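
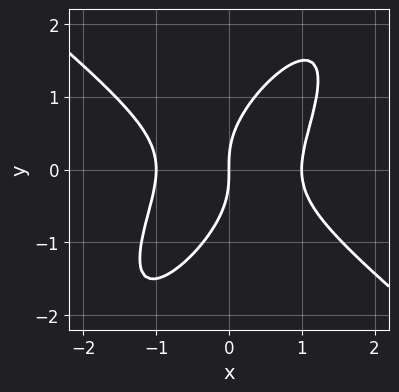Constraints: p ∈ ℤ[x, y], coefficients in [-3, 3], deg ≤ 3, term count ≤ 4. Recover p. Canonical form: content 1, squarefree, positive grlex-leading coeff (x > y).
3*x^3 - 3*x*y^2 + 2*y^3 - 3*x

1. Degree: a generic line meets the curve in up to 3 points, so deg p = 3.
2. Reading off the gridlines: the x-axis gridline crossings are at x ∈ {-1, 0, 1}; one y-axis crossing is at y = 0.
3. Assembling these constraints gives the stated polynomial.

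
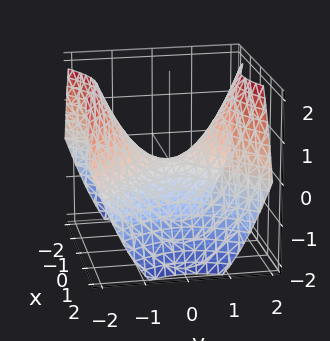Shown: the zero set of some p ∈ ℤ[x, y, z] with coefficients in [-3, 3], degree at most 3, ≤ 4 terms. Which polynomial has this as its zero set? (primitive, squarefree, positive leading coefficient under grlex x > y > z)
Degree: a saddle surface; a quadric, so deg p = 2.
Symmetries: it's symmetric under y → −y, forcing even powers of y; it's symmetric under x → −x, forcing even powers of x.
Observable constraints: one x-axis crossing is at x = 0; it crosses the y-axis at the gridline y = 0; it meets the z-axis at z = 0 (among the integer gridlines).
Solving for integer coefficients yields p as stated.

2*x^2 - 2*y^2 + 3*z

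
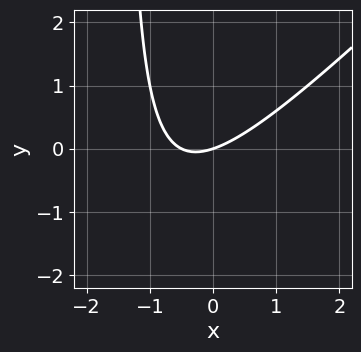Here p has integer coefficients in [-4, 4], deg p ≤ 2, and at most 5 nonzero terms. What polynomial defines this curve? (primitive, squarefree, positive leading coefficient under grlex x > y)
2*x^2 - 2*x*y + x - 3*y

Degree: the shape is more complex than any degree-1 curve, so deg p = 2.
Reading off the gridlines: one y-axis crossing is at y = 0; it meets the x-axis at x = 0 (among the integer gridlines).
Solving for integer coefficients yields p as stated.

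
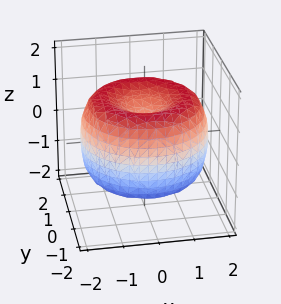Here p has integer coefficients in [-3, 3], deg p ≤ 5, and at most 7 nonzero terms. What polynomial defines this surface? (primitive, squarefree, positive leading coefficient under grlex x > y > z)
x^4 + 2*x^2*y^2 + y^4 - 3*x^2 - 3*y^2 + 2*z^2 - 1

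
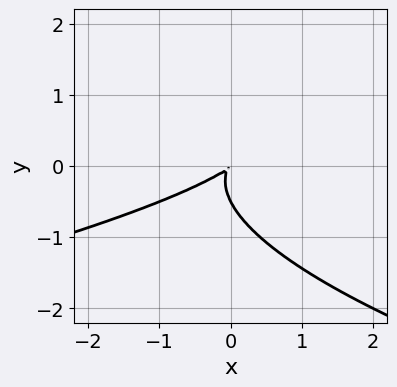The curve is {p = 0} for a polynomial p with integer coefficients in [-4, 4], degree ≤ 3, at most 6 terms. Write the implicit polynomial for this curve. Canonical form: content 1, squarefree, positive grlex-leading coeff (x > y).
First, deg p = 3. The shape is more complex than any degree-2 curve.
Finally, the integer polynomial consistent with all of this is the stated p.

2*y^3 + x^2 - 2*x*y + y^2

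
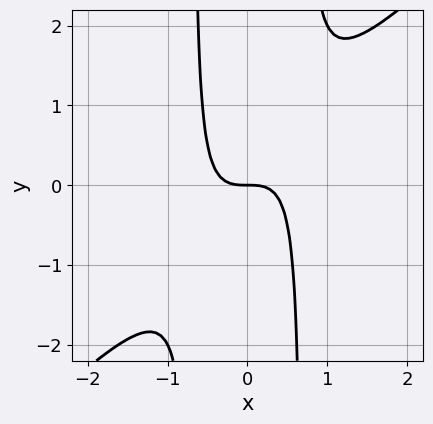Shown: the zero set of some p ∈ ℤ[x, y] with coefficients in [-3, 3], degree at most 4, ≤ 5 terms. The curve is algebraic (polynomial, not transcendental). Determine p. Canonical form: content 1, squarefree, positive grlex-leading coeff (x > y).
2*x^3 - 2*x^2*y + y

First, degree: a generic line meets the curve in up to 3 points, so deg p = 3.
Then, against the integer gridlines: it meets the x-axis at x = 0 (among the integer gridlines); it meets the y-axis at y = 0 (among the integer gridlines).
Finally, putting this together gives p.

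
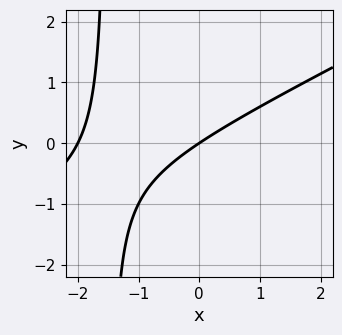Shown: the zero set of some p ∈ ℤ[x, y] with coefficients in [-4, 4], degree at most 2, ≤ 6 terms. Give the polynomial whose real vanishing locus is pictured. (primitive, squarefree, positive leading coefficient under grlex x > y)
x^2 - 2*x*y + 2*x - 3*y

The degree is 2 — a generic line meets the curve in up to 2 points.
Observable constraints: the x-axis gridline crossings are at x ∈ {-2, 0}; it crosses the y-axis at the gridline y = 0.
Putting this together gives p.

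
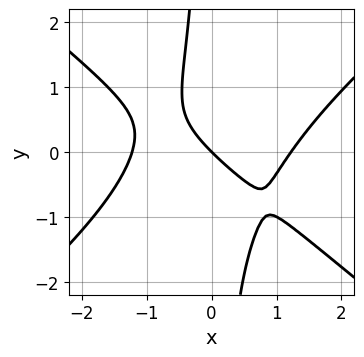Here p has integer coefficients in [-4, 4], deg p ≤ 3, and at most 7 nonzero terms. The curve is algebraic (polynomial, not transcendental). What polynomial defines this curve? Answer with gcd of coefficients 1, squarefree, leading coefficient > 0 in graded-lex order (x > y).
deg p = 3.
Reading off the gridlines: one x-axis crossing is at x = 0; one y-axis crossing is at y = 0.
Fitting integer coefficients to these (and the overall shape) gives p.

2*x^3 - 3*x*y^2 - x*y - 3*x - 3*y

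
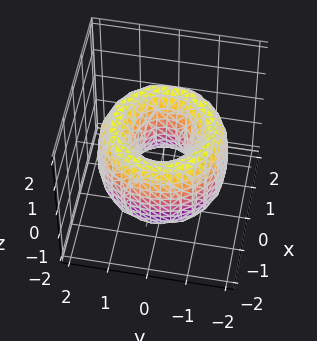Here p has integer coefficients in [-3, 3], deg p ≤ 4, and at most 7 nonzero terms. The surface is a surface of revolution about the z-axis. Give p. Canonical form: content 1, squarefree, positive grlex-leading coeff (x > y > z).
x^4 + 2*x^2*y^2 + y^4 - 3*x^2 - 3*y^2 + z^2 + 1

(a) deg p = 4.
(b) Symmetry: the z-axis is an axis of rotation, so x and y enter only as x² + y².
(c) Against the integer gridlines: a circular section at z = -1 has radius exactly 1; it misses every integer gridline on the z-axis.
(d) Putting this together gives p.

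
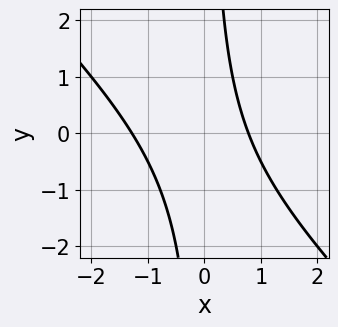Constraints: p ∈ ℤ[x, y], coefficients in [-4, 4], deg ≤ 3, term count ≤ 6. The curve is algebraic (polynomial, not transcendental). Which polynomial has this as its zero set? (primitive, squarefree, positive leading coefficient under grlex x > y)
1. Degree: the shape is more complex than any degree-1 curve, so deg p = 2.
2. Reading off the gridlines: no y-intercept at any integer in the box.
3. Putting this together gives p.

2*x^2 + 2*x*y + x - 2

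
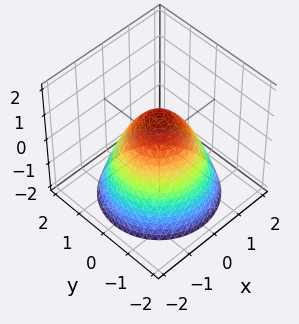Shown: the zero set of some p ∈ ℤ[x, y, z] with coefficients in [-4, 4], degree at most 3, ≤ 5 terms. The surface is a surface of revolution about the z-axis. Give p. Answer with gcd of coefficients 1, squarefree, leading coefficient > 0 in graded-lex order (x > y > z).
1. deg p = 2. The shape is more complex than any degree-1 surface.
2. Symmetries: the surface is invariant under rotation about z: p = q(x² + y², z).
3. Observable constraints: one z-axis crossing is at z = 1; the y-axis gridline crossings are at y ∈ {-1, 1}; among the integer gridlines, it crosses the x-axis at x ∈ {-1, 1}; a circular section at z = -2 has radius between 1 and 2.
4. Solving for integer coefficients yields p as stated.

x^2 + y^2 + z - 1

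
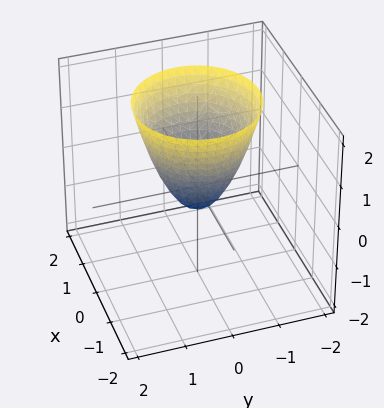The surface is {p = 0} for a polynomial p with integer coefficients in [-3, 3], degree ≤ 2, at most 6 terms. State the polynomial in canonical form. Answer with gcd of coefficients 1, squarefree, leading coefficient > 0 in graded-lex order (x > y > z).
3*x^2 + 3*y^2 - 2*z - 1

First, the degree is 2 — no degree-1 surface has this shape.
Next, symmetries: every cross-section ⟂ z is a circle, so x, y appear only via x² + y².
Then, from the visible intercepts: a circular section at z = 2 has radius between 1 and 2.
Finally, matching integer coefficients to the picture gives p.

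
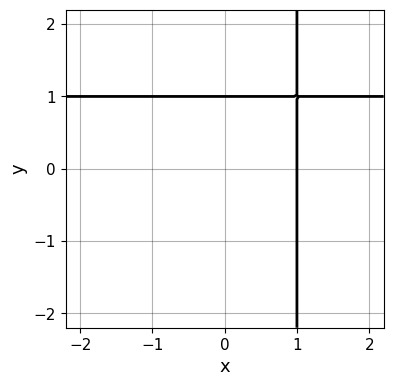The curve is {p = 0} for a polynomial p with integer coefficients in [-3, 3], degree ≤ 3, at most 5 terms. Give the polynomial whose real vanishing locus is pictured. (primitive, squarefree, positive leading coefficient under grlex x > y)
x*y - x - y + 1

(a) deg p = 2. No degree-1 curve has this shape.
(b) Against the integer gridlines: it crosses the y-axis at the gridline y = 1; it meets the x-axis at x = 1 (among the integer gridlines).
(c) Assembling these constraints gives the stated polynomial.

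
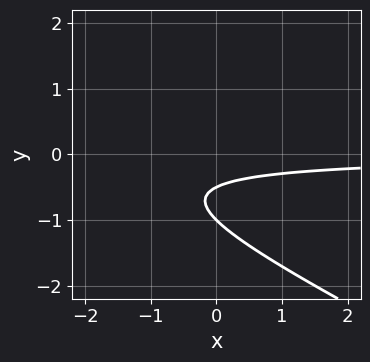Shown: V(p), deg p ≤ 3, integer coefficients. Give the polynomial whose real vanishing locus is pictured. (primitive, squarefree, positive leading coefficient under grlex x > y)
x*y + 2*y^2 + 3*y + 1

First, the degree is 2 — the shape is more complex than any degree-1 curve.
Then, from the axis intercepts and sections: it meets the y-axis at y = -1 (among the integer gridlines); it misses every integer gridline on the x-axis.
Finally, together with the visible shape, these determine p as stated.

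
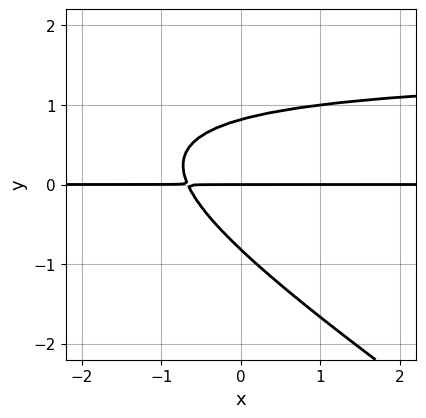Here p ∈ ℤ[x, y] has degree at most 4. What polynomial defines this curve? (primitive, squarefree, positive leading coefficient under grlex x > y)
2*x*y^2 + 3*y^3 - 3*x*y - 2*y

(a) deg p = 3.
(b) From the visible intercepts: one y-axis crossing is at y = 0; the visible x-axis segment lies entirely on the curve.
(c) The integer polynomial consistent with all of this is the stated p.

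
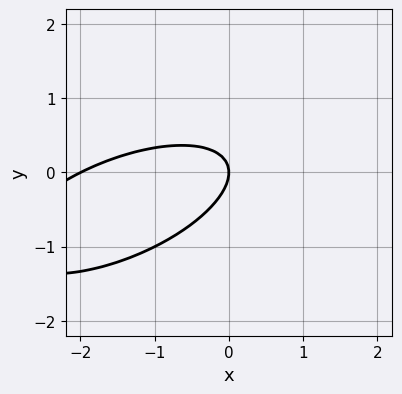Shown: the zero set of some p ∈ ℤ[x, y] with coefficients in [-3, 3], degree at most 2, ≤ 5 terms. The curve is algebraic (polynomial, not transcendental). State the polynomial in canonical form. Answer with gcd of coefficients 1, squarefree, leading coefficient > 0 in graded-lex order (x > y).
1. deg p = 2. The shape is more complex than any degree-1 curve.
2. Observable constraints: among the integer gridlines, it crosses the x-axis at x ∈ {-2, 0}; it crosses the y-axis at the gridline y = 0.
3. The integer polynomial consistent with all of this is the stated p.

x^2 - 2*x*y + 3*y^2 + 2*x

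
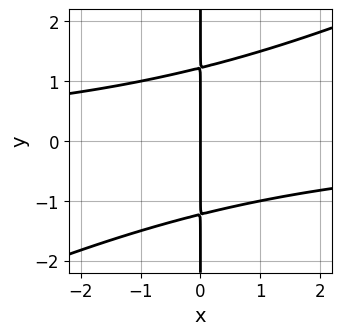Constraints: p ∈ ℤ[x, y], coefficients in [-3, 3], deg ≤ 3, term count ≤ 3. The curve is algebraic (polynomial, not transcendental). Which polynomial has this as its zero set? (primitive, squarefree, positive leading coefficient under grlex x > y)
Degree: the shape is more complex than any degree-2 curve, so deg p = 3.
Against the integer gridlines: every point of the y-axis in the box is on the curve; it meets the x-axis at x = 0 (among the integer gridlines).
These observations pin down the coefficients.

x^2*y - 2*x*y^2 + 3*x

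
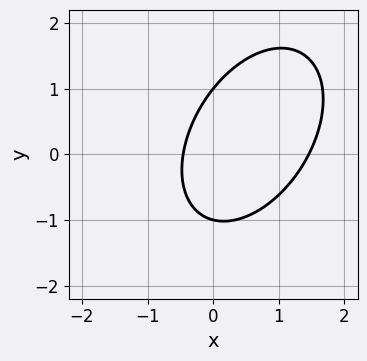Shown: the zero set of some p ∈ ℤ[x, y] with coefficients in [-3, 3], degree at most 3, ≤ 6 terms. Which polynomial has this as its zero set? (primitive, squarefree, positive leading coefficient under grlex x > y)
3*x^2 - 2*x*y + 2*y^2 - 3*x - 2

(a) The degree is 2 — a generic line meets the curve in up to 2 points.
(b) From the axis intercepts and sections: among the integer gridlines, it crosses the y-axis at y ∈ {-1, 1}.
(c) These observations pin down the coefficients.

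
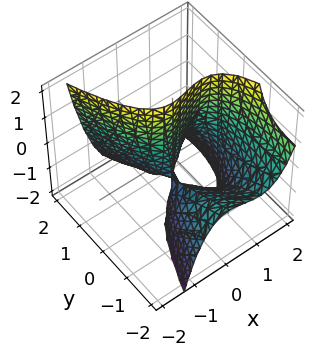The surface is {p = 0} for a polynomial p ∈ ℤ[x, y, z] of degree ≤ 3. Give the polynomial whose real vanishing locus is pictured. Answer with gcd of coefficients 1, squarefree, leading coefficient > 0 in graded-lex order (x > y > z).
2*x^3 - 3*x^2 + y^2 + 2*y*z + 2*y

First, deg p = 3. A generic line meets the surface in up to 3 points.
Then, against the integer gridlines: it crosses the x-axis at the gridline x = 0; every point of the z-axis in the box is on the surface.
Finally, solving for integer coefficients yields p as stated. Check: (0, -2, 0) on the y-axis lies on the surface, and p(0, -2, 0) = 0. ✓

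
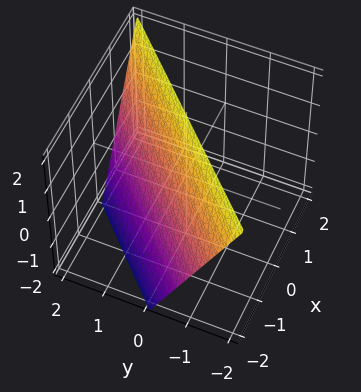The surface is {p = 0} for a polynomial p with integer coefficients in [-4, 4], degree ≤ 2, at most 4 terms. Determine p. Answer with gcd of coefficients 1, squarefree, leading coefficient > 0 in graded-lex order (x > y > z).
1. Degree: the surface is flat (a plane), so deg p = 1.
2. From the axis intercepts and sections: one x-axis crossing is at x = -1; it crosses the z-axis at the gridline z = 2; one y-axis crossing is at y = 1.
3. Fitting integer coefficients to these (and the overall shape) gives p.

2*x - 2*y - z + 2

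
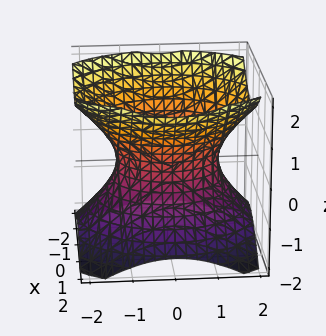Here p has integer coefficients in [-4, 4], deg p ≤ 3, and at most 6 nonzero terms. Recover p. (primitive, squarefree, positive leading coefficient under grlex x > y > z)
First, the degree is 2 — one connected sheet with a waist; a quadric.
Then, symmetries: it's symmetric under y → −y, forcing even powers of y; the x ↦ −x reflection is a symmetry, so x appears only in even powers; mirror symmetry z ↦ −z ⇒ only even powers of z.
Next, from the axis intercepts and sections: no z-intercept at any integer in the box; the x-axis gridline crossings are at x ∈ {-1, 1}.
Finally, the integer polynomial consistent with all of this is the stated p.

3*x^2 + 2*y^2 - 3*z^2 - 3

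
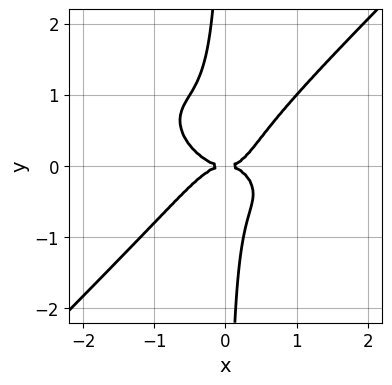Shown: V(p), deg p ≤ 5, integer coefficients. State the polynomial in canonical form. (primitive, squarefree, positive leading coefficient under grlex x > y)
1. deg p = 4. The shape is more complex than any degree-3 curve.
2. From the visible intercepts: one y-axis crossing is at y = 0; it crosses the x-axis at the gridline x = 0.
3. The integer polynomial consistent with all of this is the stated p.

2*x^4 + x^3*y - 3*x*y^3 + x*y^2 - y^2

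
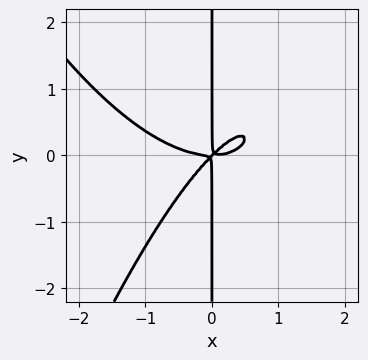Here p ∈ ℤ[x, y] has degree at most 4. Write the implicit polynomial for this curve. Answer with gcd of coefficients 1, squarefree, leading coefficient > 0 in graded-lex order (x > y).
x^4 - 2*x^2*y + 2*x*y^2

1. Degree: a generic line meets the curve in up to 4 points, so deg p = 4.
2. Observable constraints: the visible y-axis segment lies entirely on the curve.
3. These observations pin down the coefficients.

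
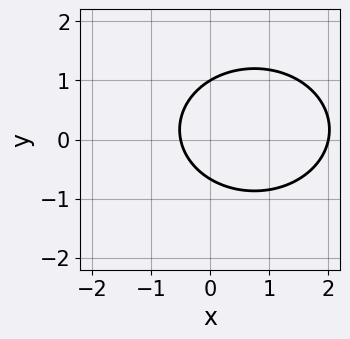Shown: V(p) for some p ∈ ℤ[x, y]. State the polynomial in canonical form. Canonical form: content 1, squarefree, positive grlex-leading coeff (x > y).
2*x^2 + 3*y^2 - 3*x - y - 2

First, deg p = 2.
Next, against the integer gridlines: one y-axis crossing is at y = 1; it meets the x-axis at x = 2 (among the integer gridlines).
Finally, fitting integer coefficients to these (and the overall shape) gives p.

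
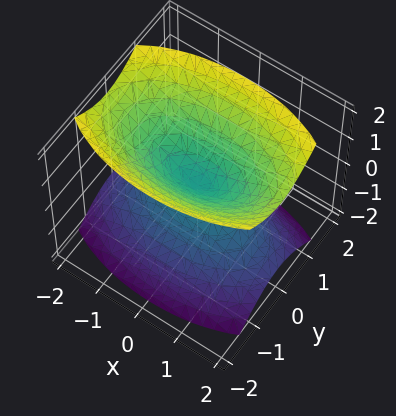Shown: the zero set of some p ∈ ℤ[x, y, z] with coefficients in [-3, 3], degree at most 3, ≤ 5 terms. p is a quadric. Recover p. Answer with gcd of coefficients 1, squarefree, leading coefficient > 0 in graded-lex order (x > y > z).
x^2 + 3*y^2 - 2*z^2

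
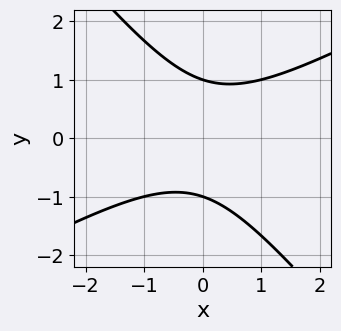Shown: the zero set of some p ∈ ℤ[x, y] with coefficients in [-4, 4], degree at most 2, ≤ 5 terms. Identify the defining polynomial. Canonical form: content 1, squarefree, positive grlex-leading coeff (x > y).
2*x^2 - 2*x*y - 3*y^2 + 3

Degree: no degree-1 curve has this shape, so deg p = 2.
From the axis intercepts and sections: no x-intercept at any integer in the box; among the integer gridlines, it crosses the y-axis at y ∈ {-1, 1}.
Putting this together gives p.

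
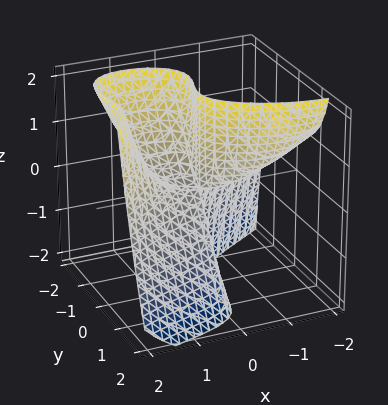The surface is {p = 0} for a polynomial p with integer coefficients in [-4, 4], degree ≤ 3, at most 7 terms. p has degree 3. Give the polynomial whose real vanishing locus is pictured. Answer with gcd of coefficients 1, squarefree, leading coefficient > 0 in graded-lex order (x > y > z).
x^3 + x^2*z - 3*y^3 - 2*y^2*z - 3*x*z

1. deg p = 3. No degree-2 surface has this shape.
2. Reading off the gridlines: one x-axis crossing is at x = 0; every point of the z-axis in the box is on the surface.
3. These observations pin down the coefficients.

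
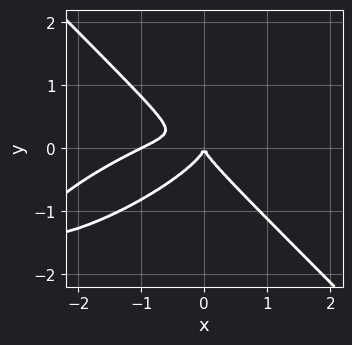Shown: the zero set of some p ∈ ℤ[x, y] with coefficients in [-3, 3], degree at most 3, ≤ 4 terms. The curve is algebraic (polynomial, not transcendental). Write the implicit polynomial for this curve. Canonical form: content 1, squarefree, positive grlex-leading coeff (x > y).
(a) Degree: no degree-2 curve has this shape, so deg p = 3.
(b) From the visible intercepts: the x-axis gridline crossings are at x ∈ {-1, 0}; it meets the y-axis at y = 0 (among the integer gridlines).
(c) Solving for integer coefficients yields p as stated.

x^3 - 2*x^2*y + 3*y^3 + x^2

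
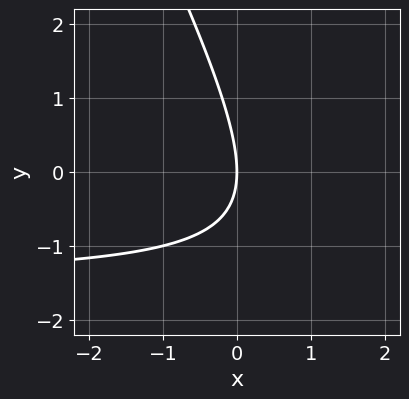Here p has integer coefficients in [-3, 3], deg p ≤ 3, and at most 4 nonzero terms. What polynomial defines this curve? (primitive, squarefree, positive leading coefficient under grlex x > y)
deg p = 2.
From the visible intercepts: it meets the y-axis at y = 0 (among the integer gridlines); it crosses the x-axis at the gridline x = 0.
Fitting integer coefficients to these (and the overall shape) gives p.

2*x*y + y^2 + 3*x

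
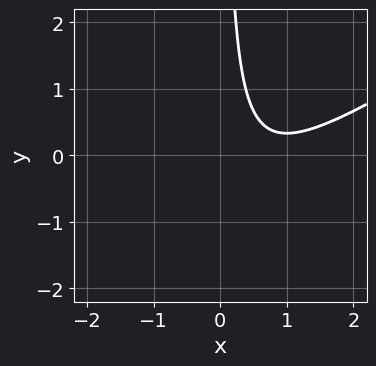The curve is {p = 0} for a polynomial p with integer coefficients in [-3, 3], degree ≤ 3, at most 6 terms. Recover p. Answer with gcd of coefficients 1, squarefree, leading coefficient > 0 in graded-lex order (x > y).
(a) deg p = 2. No degree-1 curve has this shape.
(b) Checking where it meets the axes: the curve avoids every integer y-axis point in the box; no x-intercept at any integer in the box.
(c) Assembling these constraints gives the stated polynomial.

2*x^2 - 3*x*y - 3*x + 2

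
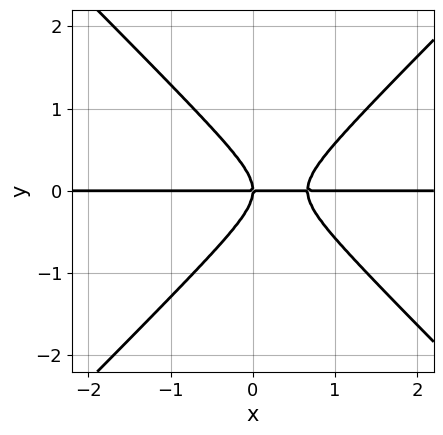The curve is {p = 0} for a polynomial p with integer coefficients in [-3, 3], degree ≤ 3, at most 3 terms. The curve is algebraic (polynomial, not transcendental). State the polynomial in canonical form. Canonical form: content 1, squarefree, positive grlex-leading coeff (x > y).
3*x^2*y - 3*y^3 - 2*x*y

1. deg p = 3. A generic line meets the curve in up to 3 points.
2. Reading off the gridlines: one y-axis crossing is at y = 0; every point of the x-axis in the box is on the curve.
3. Assembling these constraints gives the stated polynomial.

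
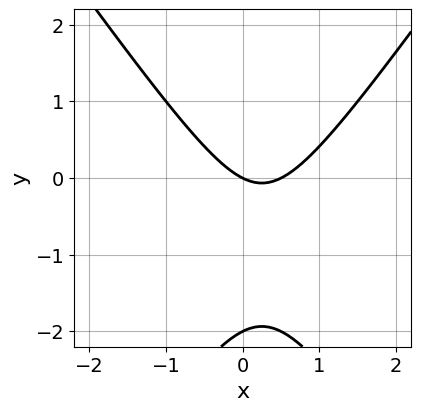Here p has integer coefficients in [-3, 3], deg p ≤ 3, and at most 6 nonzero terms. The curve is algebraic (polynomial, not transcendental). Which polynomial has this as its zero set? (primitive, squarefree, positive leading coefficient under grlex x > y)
2*x^2 - y^2 - x - 2*y

deg p = 2.
From the axis intercepts and sections: one x-axis crossing is at x = 0; among the integer gridlines, it crosses the y-axis at y ∈ {-2, 0}.
Matching integer coefficients to the picture gives p.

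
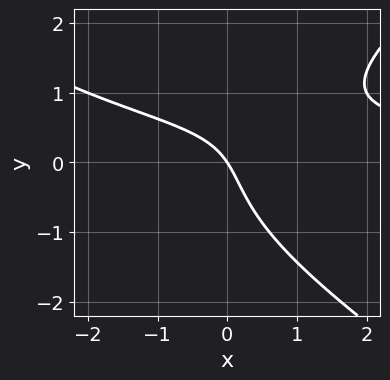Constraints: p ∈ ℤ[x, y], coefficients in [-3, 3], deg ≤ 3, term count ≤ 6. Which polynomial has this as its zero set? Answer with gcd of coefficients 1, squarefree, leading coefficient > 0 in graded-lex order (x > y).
x^2*y - 2*y^3 + 3*x*y - 3*x - 2*y

(a) The degree is 3 — a generic line meets the curve in up to 3 points.
(b) From the axis intercepts and sections: it crosses the y-axis at the gridline y = 0; it crosses the x-axis at the gridline x = 0.
(c) Putting this together gives p.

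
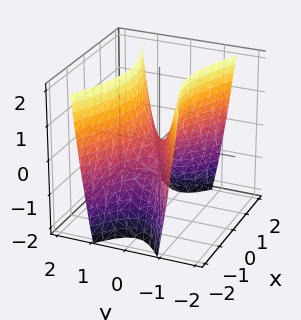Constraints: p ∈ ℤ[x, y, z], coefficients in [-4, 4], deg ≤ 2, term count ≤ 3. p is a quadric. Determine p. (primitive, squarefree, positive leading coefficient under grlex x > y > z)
deg p = 2. A saddle surface; a quadric.
Symmetries: it's symmetric under x → −x, forcing even powers of x; it's symmetric under y → −y, forcing even powers of y.
From the axis intercepts and sections: it meets the x-axis at x = 0 (among the integer gridlines); it crosses the y-axis at the gridline y = 0; one z-axis crossing is at z = 0.
Together with the visible shape, these determine p as stated.

x^2 - 3*y^2 + z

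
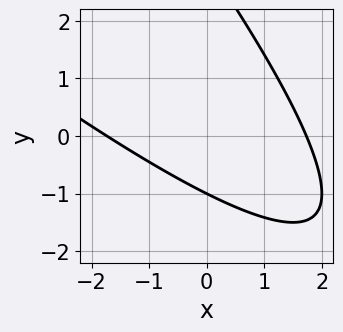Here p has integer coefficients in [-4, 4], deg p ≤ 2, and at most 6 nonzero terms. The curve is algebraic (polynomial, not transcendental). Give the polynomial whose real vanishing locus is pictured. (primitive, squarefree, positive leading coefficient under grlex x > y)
x^2 + 2*x*y + y^2 - 2*y - 3

The degree is 2 — a generic line meets the curve in up to 2 points.
From the axis intercepts and sections: it crosses the y-axis at the gridline y = -1.
Solving for integer coefficients yields p as stated.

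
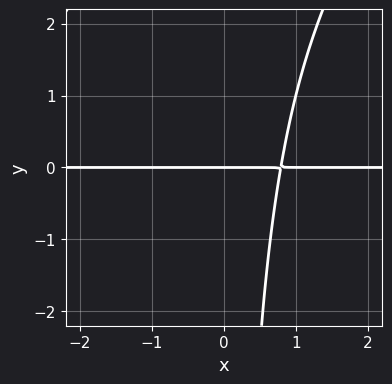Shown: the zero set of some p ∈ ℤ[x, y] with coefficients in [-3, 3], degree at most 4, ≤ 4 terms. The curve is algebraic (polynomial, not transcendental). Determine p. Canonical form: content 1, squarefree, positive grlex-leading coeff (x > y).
x^2*y - x*y^2 + 3*x*y - 3*y

Degree: no degree-2 curve has this shape, so deg p = 3.
Checking where it meets the axes: it meets the y-axis at y = 0 (among the integer gridlines); every point of the x-axis in the box is on the curve.
These observations pin down the coefficients.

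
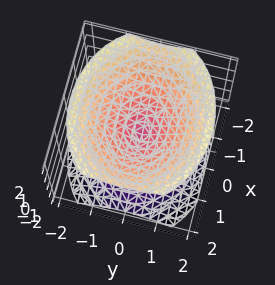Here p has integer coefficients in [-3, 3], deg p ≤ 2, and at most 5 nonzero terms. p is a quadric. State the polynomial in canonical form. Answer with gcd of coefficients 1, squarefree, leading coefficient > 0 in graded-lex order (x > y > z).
First, I count 2 distinct pieces. They look like related sheets of one shape, so recover p as a whole.
Next, the degree is 2 — two nappes meeting at a single point; a quadric.
Then, symmetries: it's symmetric under y → −y, forcing even powers of y; it's symmetric under x → −x, forcing even powers of x; mirror symmetry z ↦ −z ⇒ only even powers of z.
Then, against the integer gridlines: one x-axis crossing is at x = 0; it meets the z-axis at z = 0 (among the integer gridlines); it crosses the y-axis at the gridline y = 0.
Finally, fitting integer coefficients to these (and the overall shape) gives p.

2*x^2 + 3*y^2 - 3*z^2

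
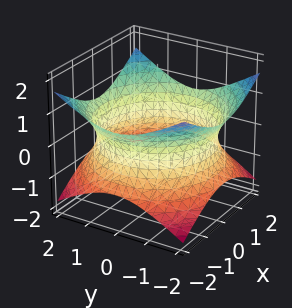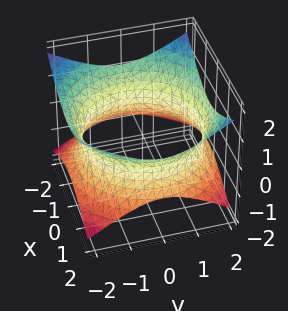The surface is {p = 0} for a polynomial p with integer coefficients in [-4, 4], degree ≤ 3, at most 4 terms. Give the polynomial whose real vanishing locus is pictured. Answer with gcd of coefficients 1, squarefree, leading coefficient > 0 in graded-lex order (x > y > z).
x^2 + y^2 - 2*z^2 - 3

First, degree: an hourglass — one-sheet hyperboloid; a quadric, so deg p = 2.
Next, symmetries: the surface is invariant under rotation about z: p = q(x² + y², z); mirror symmetry z ↦ −z ⇒ only even powers of z.
Then, against the integer gridlines: a circular section at z = 0 has radius between 1 and 2; the surface avoids every integer z-axis point in the box.
Finally, solving for integer coefficients yields p as stated.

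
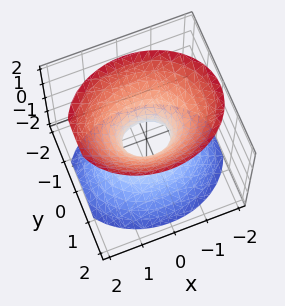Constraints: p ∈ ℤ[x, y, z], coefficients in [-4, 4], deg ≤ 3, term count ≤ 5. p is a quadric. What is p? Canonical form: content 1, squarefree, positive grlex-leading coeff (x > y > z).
2*x^2 + 3*y^2 - 2*z^2 - 1

1. deg p = 2.
2. Symmetries: it's symmetric under y → −y, forcing even powers of y; mirror symmetry x ↦ −x ⇒ only even powers of x; it's symmetric under z → −z, forcing even powers of z.
3. From the axis intercepts and sections: it misses every integer gridline on the z-axis.
4. Solving for integer coefficients yields p as stated.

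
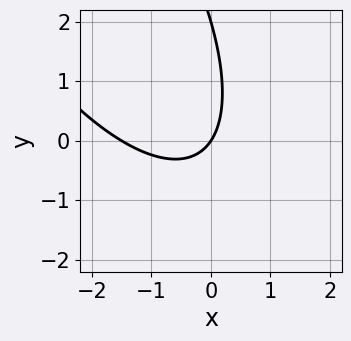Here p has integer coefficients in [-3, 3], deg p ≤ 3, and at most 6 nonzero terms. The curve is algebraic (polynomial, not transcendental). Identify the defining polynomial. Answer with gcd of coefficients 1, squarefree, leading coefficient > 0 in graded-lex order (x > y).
First, deg p = 2. No degree-1 curve has this shape.
Next, checking where it meets the axes: it crosses the x-axis at the gridline x = 0; the y-axis gridline crossings are at y ∈ {0, 2}.
Finally, fitting integer coefficients to these (and the overall shape) gives p.

2*x^2 + 2*x*y + y^2 + 3*x - 2*y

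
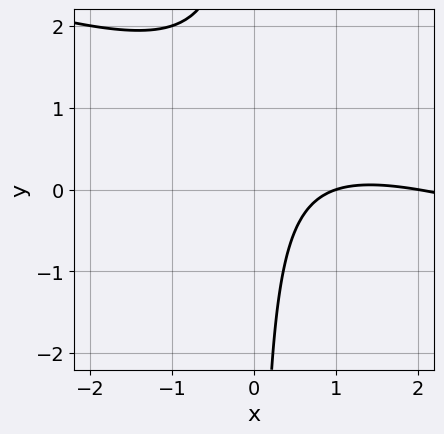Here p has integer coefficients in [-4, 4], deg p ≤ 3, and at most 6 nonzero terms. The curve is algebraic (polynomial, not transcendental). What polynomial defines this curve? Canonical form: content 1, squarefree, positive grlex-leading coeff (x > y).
(a) deg p = 2. The shape is more complex than any degree-1 curve.
(b) Reading off the gridlines: the x-axis gridline crossings are at x ∈ {1, 2}; no y-intercept at any integer in the box.
(c) The integer polynomial consistent with all of this is the stated p.

x^2 + 3*x*y - 3*x + 2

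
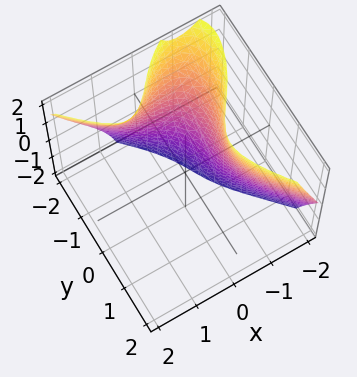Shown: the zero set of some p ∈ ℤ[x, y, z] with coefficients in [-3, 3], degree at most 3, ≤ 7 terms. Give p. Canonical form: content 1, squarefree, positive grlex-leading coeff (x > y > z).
1. The degree is 3 — no degree-2 surface has this shape.
2. Observable constraints: no z-intercept at any integer in the box; it meets the x-axis at x = -1 (among the integer gridlines).
3. These observations pin down the coefficients.

3*x^3 + 3*x*y*z + 2*y^3 + 2*y^2 + 3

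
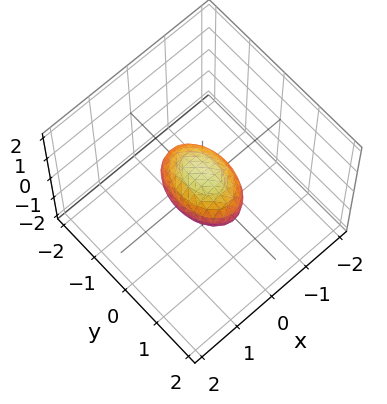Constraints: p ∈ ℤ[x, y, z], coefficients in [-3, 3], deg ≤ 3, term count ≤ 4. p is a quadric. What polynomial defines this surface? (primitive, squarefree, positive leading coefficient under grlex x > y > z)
2*x^2 + y^2 + 2*z^2 - 1

Degree: a closed, bounded, convex surface; a quadric, so deg p = 2.
Symmetries: the x ↦ −x reflection is a symmetry, so x appears only in even powers; the y ↦ −y reflection is a symmetry, so y appears only in even powers; the z ↦ −z reflection is a symmetry, so z appears only in even powers.
Against the integer gridlines: the y-axis gridline crossings are at y ∈ {-1, 1}.
Fitting integer coefficients to these (and the overall shape) gives p.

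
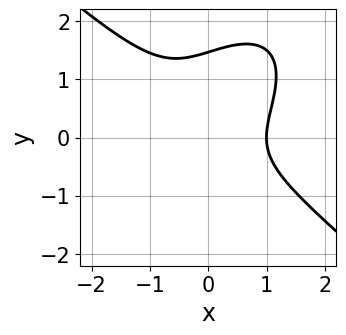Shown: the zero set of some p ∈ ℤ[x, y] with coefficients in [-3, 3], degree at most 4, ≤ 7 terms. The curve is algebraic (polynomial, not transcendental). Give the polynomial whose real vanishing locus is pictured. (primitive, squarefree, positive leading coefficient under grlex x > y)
First, deg p = 3.
Then, from the axis intercepts and sections: it meets the x-axis at x = 1 (among the integer gridlines).
Finally, together with the visible shape, these determine p as stated.

2*x^3 - x*y^2 + 2*y^3 - 2*y^2 - 2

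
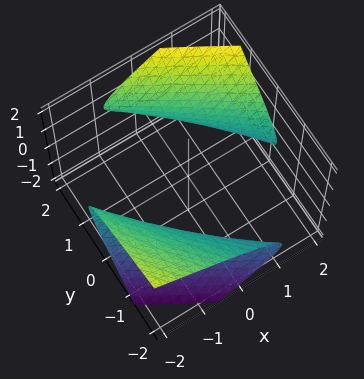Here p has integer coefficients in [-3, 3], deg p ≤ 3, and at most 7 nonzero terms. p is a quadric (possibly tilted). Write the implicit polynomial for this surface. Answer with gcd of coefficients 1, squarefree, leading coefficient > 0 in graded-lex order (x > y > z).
1. There are 2 components. Treating them together as one polynomial.
2. Degree: a generic line meets the surface in up to 2 points, so deg p = 2.
3. From the axis intercepts and sections: the surface avoids every integer z-axis point in the box.
4. Matching integer coefficients to the picture gives p.

x^2 + 2*x*y + y^2 + 2*y*z - 3*z^2 - 3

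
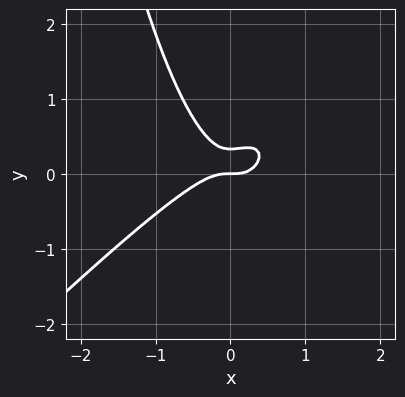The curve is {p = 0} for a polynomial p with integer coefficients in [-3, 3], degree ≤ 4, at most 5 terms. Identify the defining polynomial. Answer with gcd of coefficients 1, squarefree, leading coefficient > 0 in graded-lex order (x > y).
(a) Degree: no degree-2 curve has this shape, so deg p = 3.
(b) Reading off the gridlines: one x-axis crossing is at x = 0; one y-axis crossing is at y = 0.
(c) Together with the visible shape, these determine p as stated.

3*x^3 - 3*x^2*y + 3*y^2 - y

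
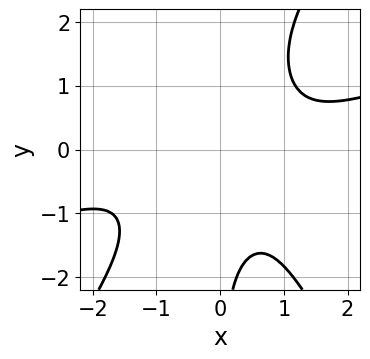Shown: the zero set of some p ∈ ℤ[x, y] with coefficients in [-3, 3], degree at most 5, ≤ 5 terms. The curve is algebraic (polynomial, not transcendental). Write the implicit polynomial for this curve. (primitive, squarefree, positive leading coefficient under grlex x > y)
x^4 - 3*x^3*y + x*y^3 - x*y^2 + 3

First, deg p = 4. The shape is more complex than any degree-3 curve.
Then, against the integer gridlines: it misses every integer gridline on the y-axis; it misses every integer gridline on the x-axis.
Finally, assembling these constraints gives the stated polynomial.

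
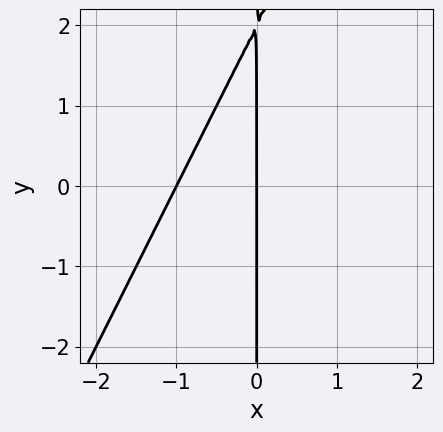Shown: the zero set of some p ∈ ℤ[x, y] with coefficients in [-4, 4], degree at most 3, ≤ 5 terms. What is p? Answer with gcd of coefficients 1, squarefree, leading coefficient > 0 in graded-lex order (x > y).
2*x^2 - x*y + 2*x

(a) Degree: a generic line meets the curve in up to 2 points, so deg p = 2.
(b) From the visible intercepts: the x-axis gridline crossings are at x ∈ {-1, 0}; the visible y-axis segment lies entirely on the curve.
(c) Assembling these constraints gives the stated polynomial.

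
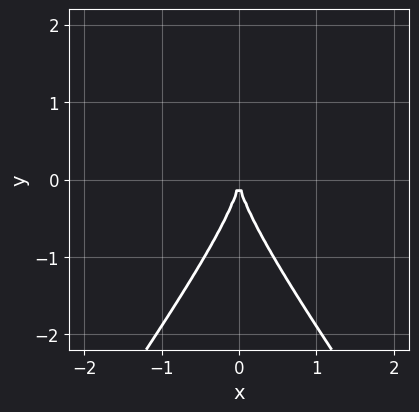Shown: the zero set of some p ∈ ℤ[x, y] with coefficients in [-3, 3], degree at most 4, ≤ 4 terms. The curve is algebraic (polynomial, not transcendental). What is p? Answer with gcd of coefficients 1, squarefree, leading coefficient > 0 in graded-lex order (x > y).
2*x^2*y - y^3 - 3*x^2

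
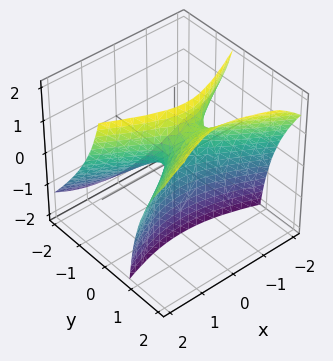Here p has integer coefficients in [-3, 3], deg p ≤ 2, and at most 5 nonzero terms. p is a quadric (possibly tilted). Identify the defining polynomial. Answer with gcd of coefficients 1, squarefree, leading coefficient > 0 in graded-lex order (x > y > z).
x^2 - 3*y^2 + 3*y*z - z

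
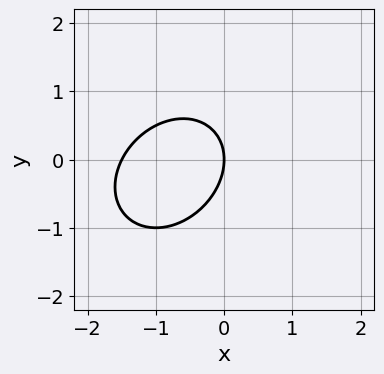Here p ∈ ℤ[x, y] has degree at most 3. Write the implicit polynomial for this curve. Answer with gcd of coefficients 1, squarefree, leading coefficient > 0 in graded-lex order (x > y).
(a) The degree is 2 — no degree-1 curve has this shape.
(b) Checking where it meets the axes: it crosses the y-axis at the gridline y = 0; it meets the x-axis at x = 0 (among the integer gridlines).
(c) Together with the visible shape, these determine p as stated.

2*x^2 - x*y + 2*y^2 + 3*x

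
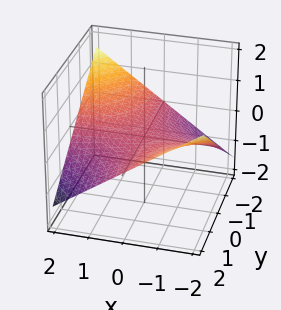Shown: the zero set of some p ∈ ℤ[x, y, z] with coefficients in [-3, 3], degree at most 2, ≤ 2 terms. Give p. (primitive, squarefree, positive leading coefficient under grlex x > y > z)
(a) Degree: a saddle surface; a quadric, so deg p = 2.
(b) Against the integer gridlines: it meets the z-axis at z = 0 (among the integer gridlines); the visible x-axis segment lies entirely on the surface; the visible y-axis segment lies entirely on the surface.
(c) Matching integer coefficients to the picture gives p.

x*y + 3*z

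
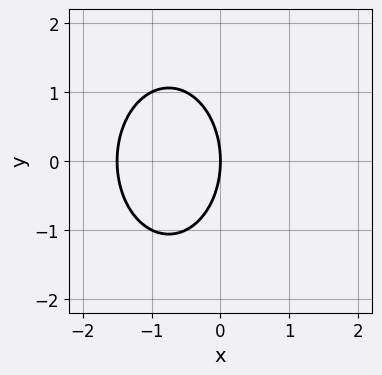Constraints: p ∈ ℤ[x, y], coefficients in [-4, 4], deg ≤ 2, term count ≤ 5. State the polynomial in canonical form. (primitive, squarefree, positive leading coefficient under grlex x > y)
2*x^2 + y^2 + 3*x

First, deg p = 2. No degree-1 curve has this shape.
Then, symmetries: the y ↦ −y reflection is a symmetry, so y appears only in even powers.
Then, observable constraints: it meets the y-axis at y = 0 (among the integer gridlines); it crosses the x-axis at the gridline x = 0.
Finally, solving for integer coefficients yields p as stated.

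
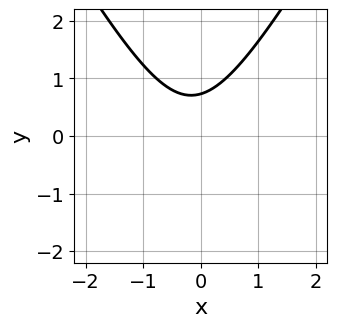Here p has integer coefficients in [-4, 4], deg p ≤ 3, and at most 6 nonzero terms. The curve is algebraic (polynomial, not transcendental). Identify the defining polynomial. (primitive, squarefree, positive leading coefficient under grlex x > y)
First, the degree is 2 — a generic line meets the curve in up to 2 points.
Next, from the visible intercepts: the curve avoids every integer x-axis point in the box.
Finally, putting this together gives p.

3*x^2 - y^2 + x - 2*y + 2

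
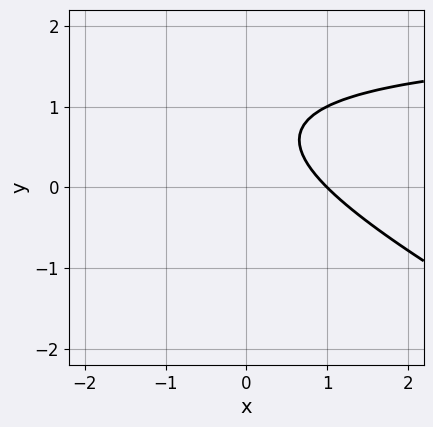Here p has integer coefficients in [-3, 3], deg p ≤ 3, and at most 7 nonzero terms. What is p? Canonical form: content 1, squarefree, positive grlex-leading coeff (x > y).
x*y + 2*y^2 - 2*x - 3*y + 2

deg p = 2. No degree-1 curve has this shape.
Against the integer gridlines: it meets the x-axis at x = 1 (among the integer gridlines); no y-intercept at any integer in the box.
Assembling these constraints gives the stated polynomial.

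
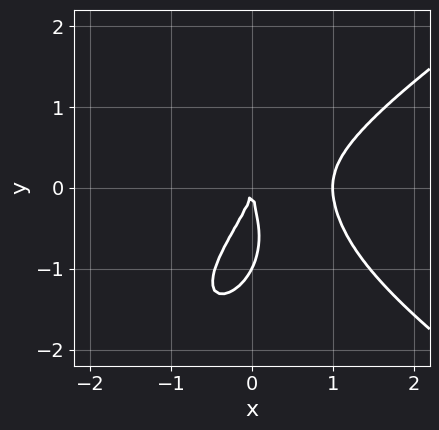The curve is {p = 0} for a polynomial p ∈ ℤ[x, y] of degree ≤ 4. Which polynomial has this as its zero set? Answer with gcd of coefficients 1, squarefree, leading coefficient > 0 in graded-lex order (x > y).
y^4 - 3*x^3 + 2*x*y^2 + y^3 + 3*x^2

First, degree: a generic line meets the curve in up to 4 points, so deg p = 4.
Then, from the visible intercepts: among the integer gridlines, it crosses the x-axis at x ∈ {0, 1}; among the integer gridlines, it crosses the y-axis at y ∈ {-1, 0}.
Finally, these observations pin down the coefficients.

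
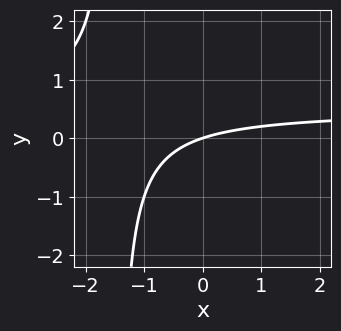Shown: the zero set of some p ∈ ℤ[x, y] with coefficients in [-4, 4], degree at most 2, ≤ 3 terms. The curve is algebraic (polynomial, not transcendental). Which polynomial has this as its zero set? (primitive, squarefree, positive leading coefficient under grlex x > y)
Degree: a generic line meets the curve in up to 2 points, so deg p = 2.
Reading off the gridlines: it meets the y-axis at y = 0 (among the integer gridlines); it crosses the x-axis at the gridline x = 0.
The integer polynomial consistent with all of this is the stated p.

2*x*y - x + 3*y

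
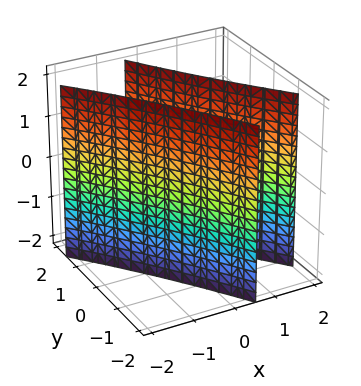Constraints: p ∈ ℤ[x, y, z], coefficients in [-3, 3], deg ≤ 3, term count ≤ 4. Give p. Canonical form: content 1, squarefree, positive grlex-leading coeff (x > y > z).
There are 2 components. Treating them together as one polynomial.
Degree: a generic line meets the surface in up to 2 points, so deg p = 2.
Checking where it meets the axes: no z-intercept at any integer in the box; among the integer gridlines, it crosses the x-axis at x ∈ {-1, 1}.
Fitting integer coefficients to these (and the overall shape) gives p.

2*x^2 + 3*x*y + y^2 - 2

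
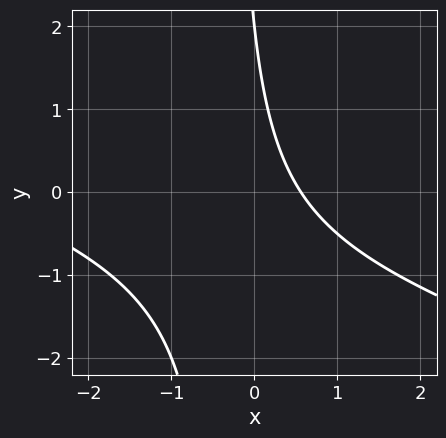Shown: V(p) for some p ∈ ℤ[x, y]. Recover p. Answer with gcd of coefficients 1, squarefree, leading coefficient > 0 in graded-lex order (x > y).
First, degree: the shape is more complex than any degree-1 curve, so deg p = 2.
Then, observable constraints: it crosses the y-axis at the gridline y = 2.
Finally, fitting integer coefficients to these (and the overall shape) gives p.

x^2 + 3*x*y + 3*x + y - 2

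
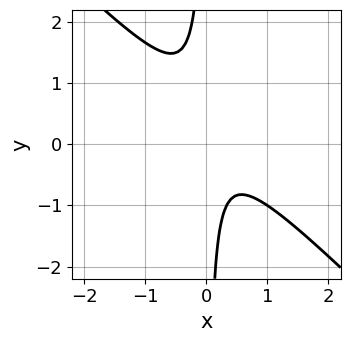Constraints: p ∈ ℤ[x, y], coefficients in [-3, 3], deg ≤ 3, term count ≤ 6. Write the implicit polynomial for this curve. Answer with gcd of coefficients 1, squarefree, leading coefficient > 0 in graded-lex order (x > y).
deg p = 2. The shape is more complex than any degree-1 curve.
From the axis intercepts and sections: no x-intercept at any integer in the box; it misses every integer gridline on the y-axis.
These observations pin down the coefficients.

3*x^2 + 3*x*y - x + 1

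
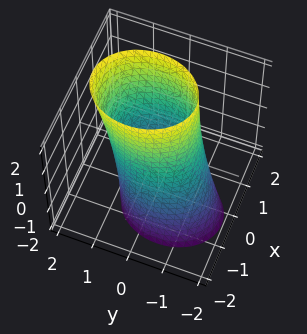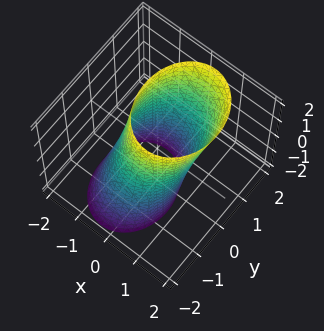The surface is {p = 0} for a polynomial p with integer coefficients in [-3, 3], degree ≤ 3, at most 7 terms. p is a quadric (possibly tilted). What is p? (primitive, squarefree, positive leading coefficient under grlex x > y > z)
3*x^2 - x*z + 2*y^2 - y*z - 3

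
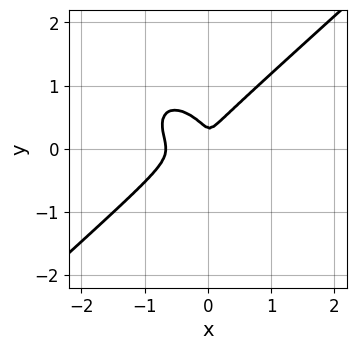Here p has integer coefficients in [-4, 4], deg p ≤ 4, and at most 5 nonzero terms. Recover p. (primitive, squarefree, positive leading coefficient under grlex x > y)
1. deg p = 3. A generic line meets the curve in up to 3 points.
2. Solving for integer coefficients yields p as stated.

3*x^3 - x*y^2 - 3*y^3 + 2*x^2 + y^2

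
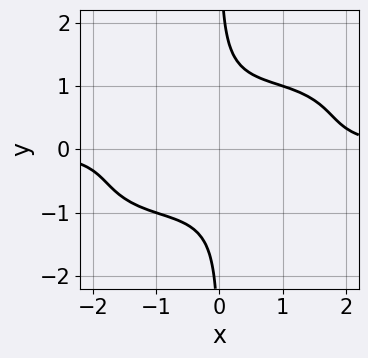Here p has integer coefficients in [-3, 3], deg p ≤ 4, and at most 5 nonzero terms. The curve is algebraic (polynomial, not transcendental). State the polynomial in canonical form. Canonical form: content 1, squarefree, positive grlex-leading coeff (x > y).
First, deg p = 4. No degree-3 curve has this shape.
Then, observable constraints: no x-intercept at any integer in the box; no y-intercept at any integer in the box.
Finally, these observations pin down the coefficients.

x^3*y - 2*x^2*y^2 + 3*x*y^3 - 2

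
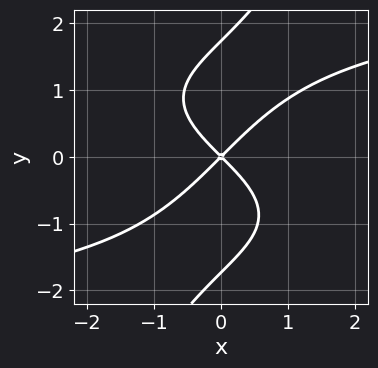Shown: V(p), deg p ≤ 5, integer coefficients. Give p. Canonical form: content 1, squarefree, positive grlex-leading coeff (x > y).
2*x*y^3 - y^4 - 3*x^2 + 3*y^2

1. Degree: no degree-3 curve has this shape, so deg p = 4.
2. Against the integer gridlines: it crosses the y-axis at the gridline y = 0; one x-axis crossing is at x = 0.
3. Fitting integer coefficients to these (and the overall shape) gives p.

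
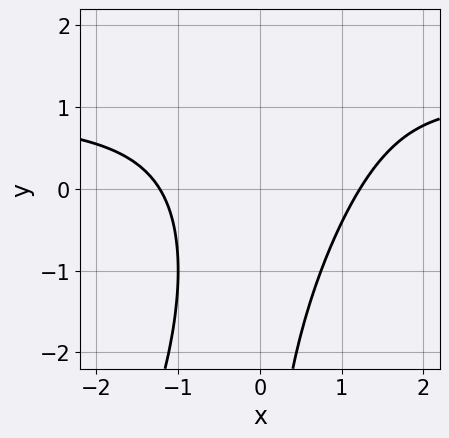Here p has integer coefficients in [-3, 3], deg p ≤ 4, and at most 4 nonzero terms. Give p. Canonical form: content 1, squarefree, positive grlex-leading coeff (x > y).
2*x^2*y - x*y^2 - 2*x^2 + 3

Degree: the shape is more complex than any degree-2 curve, so deg p = 3.
Observable constraints: the curve avoids every integer y-axis point in the box.
Solving for integer coefficients yields p as stated.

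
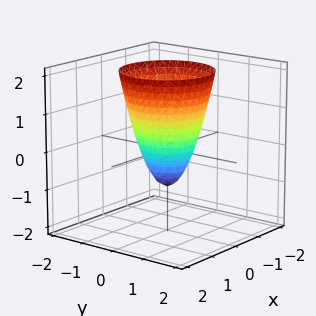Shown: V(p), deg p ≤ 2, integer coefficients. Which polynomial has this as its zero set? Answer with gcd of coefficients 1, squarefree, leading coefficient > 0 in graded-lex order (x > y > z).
1. Degree: the shape is more complex than any degree-1 surface, so deg p = 2.
2. Symmetry: the surface is invariant under rotation about z: p = q(x² + y², z).
3. From the visible intercepts: a circular section at z = 1 has radius exactly 1; it crosses the z-axis at the gridline z = -1.
4. Matching integer coefficients to the picture gives p.

2*x^2 + 2*y^2 - z - 1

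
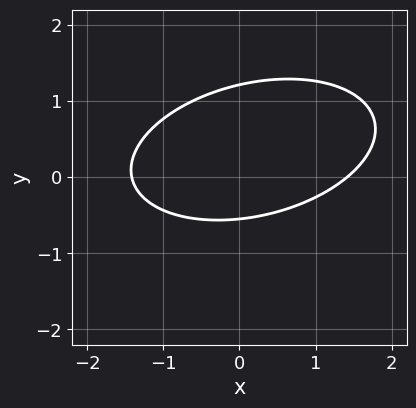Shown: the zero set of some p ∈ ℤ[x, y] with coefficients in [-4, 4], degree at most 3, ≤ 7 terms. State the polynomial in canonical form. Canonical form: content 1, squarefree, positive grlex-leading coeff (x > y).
Degree: a generic line meets the curve in up to 2 points, so deg p = 2.
Matching integer coefficients to the picture gives p.

x^2 - x*y + 3*y^2 - 2*y - 2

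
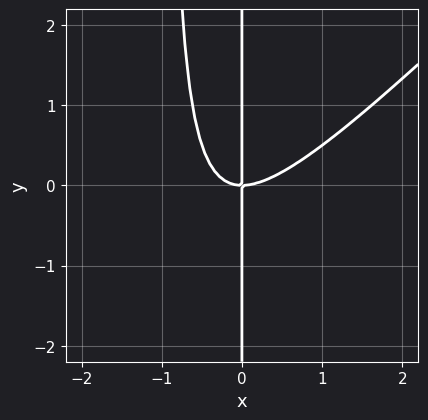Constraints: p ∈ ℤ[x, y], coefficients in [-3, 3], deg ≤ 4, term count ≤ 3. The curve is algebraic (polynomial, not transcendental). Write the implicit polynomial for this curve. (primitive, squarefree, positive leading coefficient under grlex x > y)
1. deg p = 3. No degree-2 curve has this shape.
2. From the axis intercepts and sections: the visible y-axis segment lies entirely on the curve; it meets the x-axis at x = 0 (among the integer gridlines).
3. Matching integer coefficients to the picture gives p.

x^3 - x^2*y - x*y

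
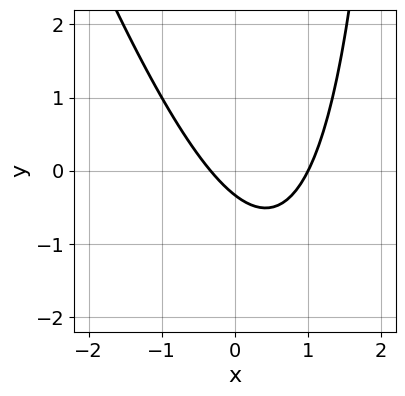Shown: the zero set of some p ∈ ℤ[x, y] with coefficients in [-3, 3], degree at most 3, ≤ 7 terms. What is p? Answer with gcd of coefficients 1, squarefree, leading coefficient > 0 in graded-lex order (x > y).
3*x^2 + x*y - 2*x - 3*y - 1

Degree: no degree-1 curve has this shape, so deg p = 2.
From the visible intercepts: it crosses the x-axis at the gridline x = 1.
Matching integer coefficients to the picture gives p.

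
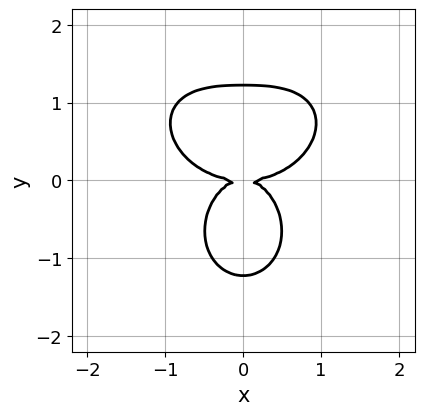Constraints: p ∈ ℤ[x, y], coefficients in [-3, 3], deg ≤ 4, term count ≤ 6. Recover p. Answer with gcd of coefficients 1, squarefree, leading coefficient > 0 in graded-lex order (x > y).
2*x^4 + 3*x^2*y^2 + 2*y^4 - 3*x^2*y - 3*y^2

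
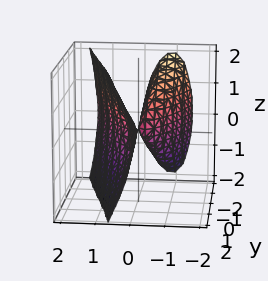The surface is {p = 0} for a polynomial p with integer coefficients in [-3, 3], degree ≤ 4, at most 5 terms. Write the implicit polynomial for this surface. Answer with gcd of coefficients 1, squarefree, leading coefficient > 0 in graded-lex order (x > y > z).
3*x^3 + 3*x*y - z^2

First, there are 2 components. Treating them together as one polynomial.
Then, the degree is 3 — the shape is more complex than any degree-2 surface.
Then, observable constraints: it crosses the z-axis at the gridline z = 0; every point of the y-axis in the box is on the surface.
Finally, these observations pin down the coefficients.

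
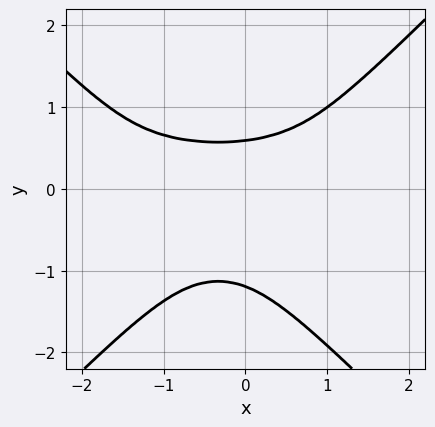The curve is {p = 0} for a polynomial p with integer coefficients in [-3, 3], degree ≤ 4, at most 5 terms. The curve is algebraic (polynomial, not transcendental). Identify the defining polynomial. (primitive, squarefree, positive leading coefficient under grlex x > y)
3*x^2*y^2 - 3*y^4 + 2*x*y^2 - 3*y^3 + 1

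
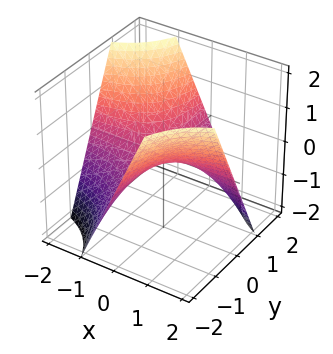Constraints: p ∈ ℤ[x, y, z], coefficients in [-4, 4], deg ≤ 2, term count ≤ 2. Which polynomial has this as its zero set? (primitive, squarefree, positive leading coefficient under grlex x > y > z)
x*y + z

The degree is 2 — a saddle surface; a quadric.
Observable constraints: the visible y-axis segment lies entirely on the surface; every point of the x-axis in the box is on the surface; it crosses the z-axis at the gridline z = 0.
Assembling these constraints gives the stated polynomial.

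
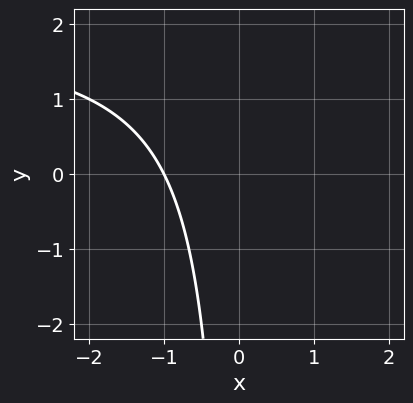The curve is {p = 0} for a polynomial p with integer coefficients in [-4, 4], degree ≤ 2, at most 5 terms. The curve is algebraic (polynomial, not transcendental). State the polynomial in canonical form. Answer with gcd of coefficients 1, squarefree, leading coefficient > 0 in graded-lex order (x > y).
x*y - 2*x - 2

(a) Degree: no degree-1 curve has this shape, so deg p = 2.
(b) Checking where it meets the axes: it meets the x-axis at x = -1 (among the integer gridlines); no y-intercept at any integer in the box.
(c) Putting this together gives p.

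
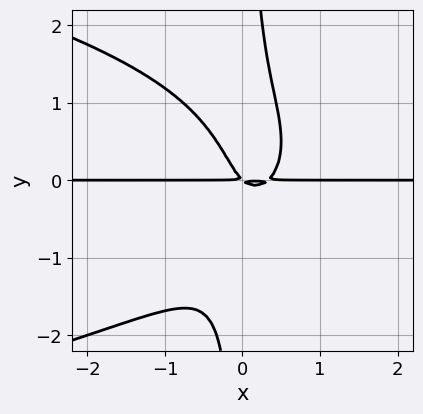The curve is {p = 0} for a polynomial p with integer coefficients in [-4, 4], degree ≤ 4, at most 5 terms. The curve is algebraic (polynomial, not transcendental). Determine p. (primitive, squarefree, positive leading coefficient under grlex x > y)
1. deg p = 4.
2. Observable constraints: every point of the x-axis in the box is on the curve.
3. Together with the visible shape, these determine p as stated.

2*x*y^3 + 3*x^2*y - x*y - y^2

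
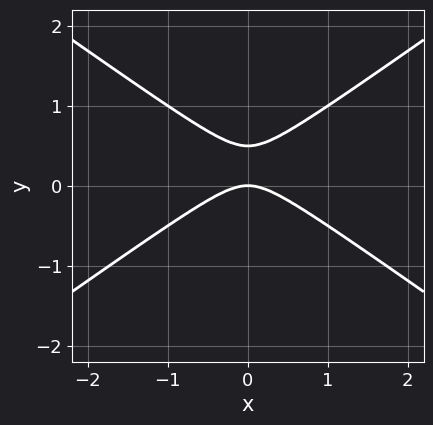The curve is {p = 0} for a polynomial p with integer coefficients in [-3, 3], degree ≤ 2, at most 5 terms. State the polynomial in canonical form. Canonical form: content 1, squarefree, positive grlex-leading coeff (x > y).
1. Degree: the shape is more complex than any degree-1 curve, so deg p = 2.
2. Symmetries: the x ↦ −x reflection is a symmetry, so x appears only in even powers.
3. Reading off the gridlines: it crosses the x-axis at the gridline x = 0; it meets the y-axis at y = 0 (among the integer gridlines).
4. Solving for integer coefficients yields p as stated.

x^2 - 2*y^2 + y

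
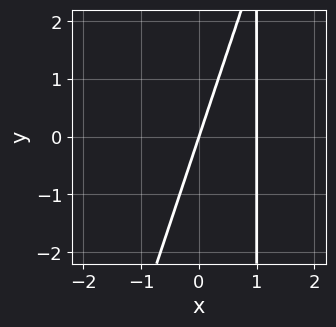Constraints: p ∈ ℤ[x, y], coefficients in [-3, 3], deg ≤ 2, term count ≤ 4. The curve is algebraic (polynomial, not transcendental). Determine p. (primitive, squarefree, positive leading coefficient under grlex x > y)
(a) Degree: no degree-1 curve has this shape, so deg p = 2.
(b) Reading off the gridlines: it meets the y-axis at y = 0 (among the integer gridlines); the x-axis gridline crossings are at x ∈ {0, 1}.
(c) These observations pin down the coefficients.

3*x^2 - x*y - 3*x + y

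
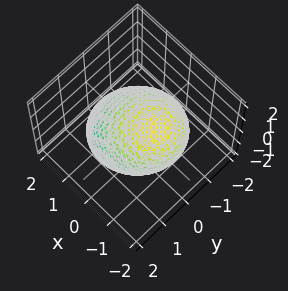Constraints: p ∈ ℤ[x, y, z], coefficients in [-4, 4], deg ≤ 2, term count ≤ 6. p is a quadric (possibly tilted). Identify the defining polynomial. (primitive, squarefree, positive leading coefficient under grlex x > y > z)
x^2 + x*z + y^2 + z^2 - 2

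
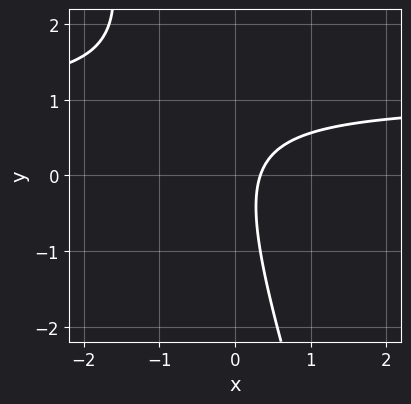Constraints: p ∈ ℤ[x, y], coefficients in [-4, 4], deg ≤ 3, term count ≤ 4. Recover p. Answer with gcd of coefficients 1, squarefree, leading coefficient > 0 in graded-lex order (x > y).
1. deg p = 2. A generic line meets the curve in up to 2 points.
2. From the axis intercepts and sections: the curve avoids every integer y-axis point in the box.
3. Together with the visible shape, these determine p as stated.

3*x*y + y^2 - 3*x + 1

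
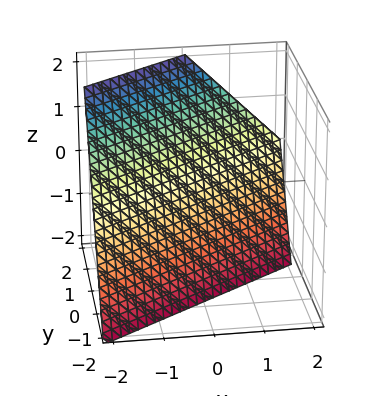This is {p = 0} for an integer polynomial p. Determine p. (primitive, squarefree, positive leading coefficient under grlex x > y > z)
2*x - 3*y + 2*z + 2

First, degree: the surface is flat (a plane), so deg p = 1.
Then, reading off the gridlines: it crosses the z-axis at the gridline z = -1; it meets the x-axis at x = -1 (among the integer gridlines).
Finally, putting this together gives p.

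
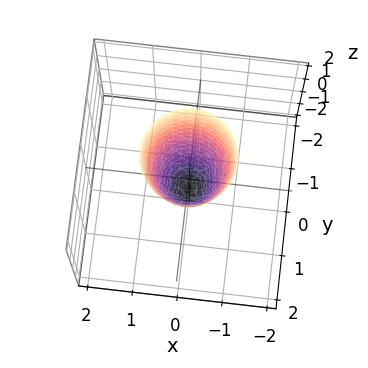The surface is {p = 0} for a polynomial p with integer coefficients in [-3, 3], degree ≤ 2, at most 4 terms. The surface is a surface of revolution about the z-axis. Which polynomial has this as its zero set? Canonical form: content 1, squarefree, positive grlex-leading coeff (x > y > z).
1. The degree is 2 — no degree-1 surface has this shape.
2. Symmetry: the z-axis is an axis of rotation, so x and y enter only as x² + y².
3. From the axis intercepts and sections: it meets the z-axis at z = -1 (among the integer gridlines); a circular section at z = 0 has radius between 0 and 1.
4. Fitting integer coefficients to these (and the overall shape) gives p.

3*x^2 + 3*y^2 - z - 1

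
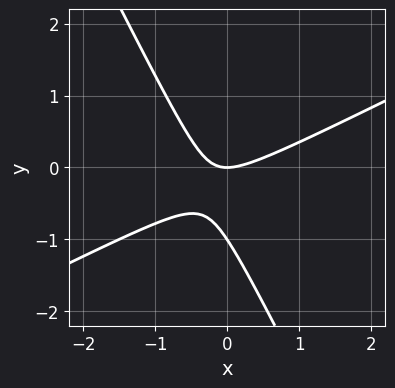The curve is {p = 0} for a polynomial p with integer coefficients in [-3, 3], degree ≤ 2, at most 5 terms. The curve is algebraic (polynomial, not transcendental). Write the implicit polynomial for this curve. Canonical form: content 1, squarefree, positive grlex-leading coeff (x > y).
Degree: the shape is more complex than any degree-1 curve, so deg p = 2.
Reading off the gridlines: it meets the x-axis at x = 0 (among the integer gridlines); among the integer gridlines, it crosses the y-axis at y ∈ {-1, 0}.
These observations pin down the coefficients.

2*x^2 - 3*x*y - 2*y^2 - 2*y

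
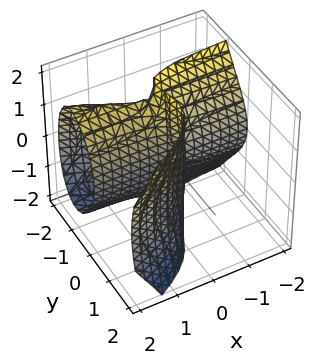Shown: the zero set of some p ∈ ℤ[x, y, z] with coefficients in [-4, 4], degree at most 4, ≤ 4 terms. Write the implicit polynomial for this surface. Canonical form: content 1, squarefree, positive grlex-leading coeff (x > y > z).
1. deg p = 3. A generic line meets the surface in up to 3 points.
2. Observable constraints: every point of the z-axis in the box is on the surface; one y-axis crossing is at y = 0.
3. The integer polynomial consistent with all of this is the stated p. Check: (-1, 0, 0) on the x-axis lies on the surface, and p(-1, 0, 0) = 0. ✓

x*z^2 - 2*y^3 + 3*x*y + y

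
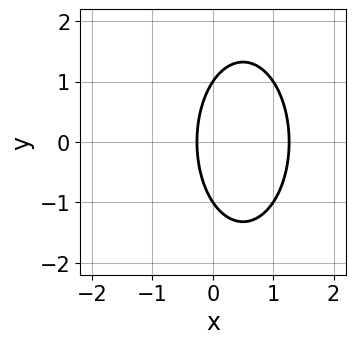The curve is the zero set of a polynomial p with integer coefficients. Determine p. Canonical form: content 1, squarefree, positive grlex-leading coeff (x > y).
The degree is 2 — a generic line meets the curve in up to 2 points.
Symmetries: mirror symmetry y ↦ −y ⇒ only even powers of y.
From the visible intercepts: among the integer gridlines, it crosses the y-axis at y ∈ {-1, 1}.
The integer polynomial consistent with all of this is the stated p.

3*x^2 + y^2 - 3*x - 1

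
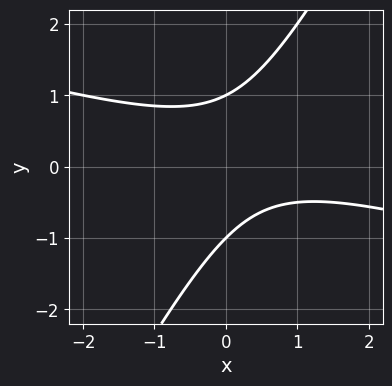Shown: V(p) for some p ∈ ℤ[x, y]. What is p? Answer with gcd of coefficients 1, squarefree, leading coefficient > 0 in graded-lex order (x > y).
x^2 + 3*x*y - 2*y^2 - x + 2

First, the degree is 2 — the shape is more complex than any degree-1 curve.
Then, reading off the gridlines: no x-intercept at any integer in the box; the y-axis gridline crossings are at y ∈ {-1, 1}.
Finally, the integer polynomial consistent with all of this is the stated p.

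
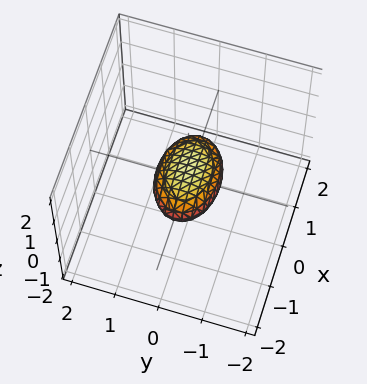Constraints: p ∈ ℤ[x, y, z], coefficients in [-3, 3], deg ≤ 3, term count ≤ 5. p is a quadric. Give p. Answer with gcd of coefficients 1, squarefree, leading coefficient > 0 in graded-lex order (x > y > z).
(a) Degree: a closed, bounded, convex surface; a quadric, so deg p = 2.
(b) Symmetries: the x ↦ −x reflection is a symmetry, so x appears only in even powers; it's symmetric under y → −y, forcing even powers of y; the z ↦ −z reflection is a symmetry, so z appears only in even powers.
(c) Observable constraints: the x-axis gridline crossings are at x ∈ {-1, 1}.
(d) These observations pin down the coefficients.

x^2 + 2*y^2 + 3*z^2 - 1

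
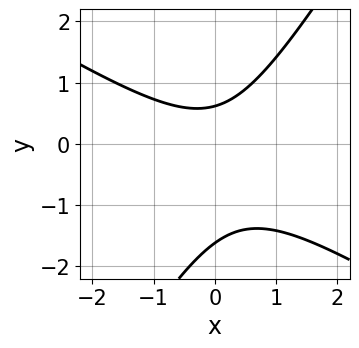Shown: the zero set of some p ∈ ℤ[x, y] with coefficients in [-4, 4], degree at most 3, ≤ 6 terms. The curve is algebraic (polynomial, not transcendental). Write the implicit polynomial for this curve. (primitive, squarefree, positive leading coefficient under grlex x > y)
x^2 + x*y - y^2 - y + 1

(a) The degree is 2 — the shape is more complex than any degree-1 curve.
(b) Checking where it meets the axes: no x-intercept at any integer in the box.
(c) Together with the visible shape, these determine p as stated.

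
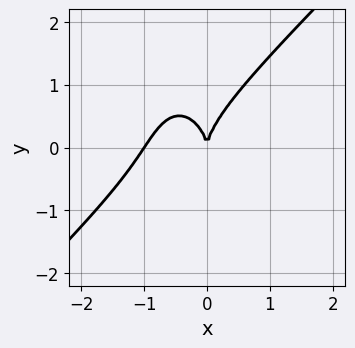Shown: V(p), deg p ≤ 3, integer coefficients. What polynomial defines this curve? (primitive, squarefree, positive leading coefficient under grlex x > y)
3*x^3 - 2*x^2*y - y^3 + 3*x^2

First, degree: the shape is more complex than any degree-2 curve, so deg p = 3.
Then, checking where it meets the axes: the x-axis gridline crossings are at x ∈ {-1, 0}; it crosses the y-axis at the gridline y = 0.
Finally, putting this together gives p.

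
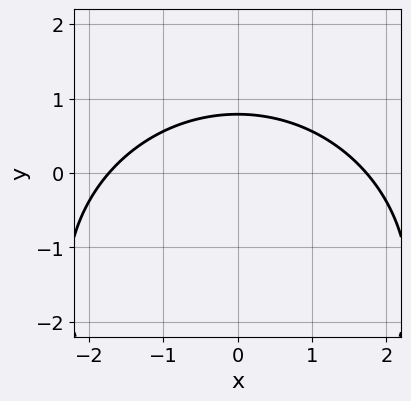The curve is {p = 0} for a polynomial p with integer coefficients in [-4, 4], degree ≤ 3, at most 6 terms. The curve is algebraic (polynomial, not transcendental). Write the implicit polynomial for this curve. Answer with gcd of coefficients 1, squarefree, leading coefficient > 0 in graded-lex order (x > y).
x^2 + y^2 + 3*y - 3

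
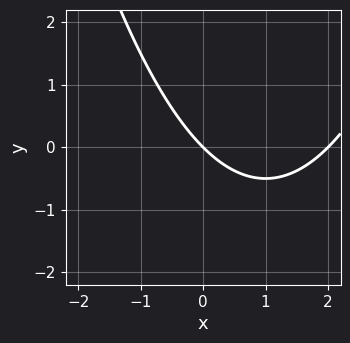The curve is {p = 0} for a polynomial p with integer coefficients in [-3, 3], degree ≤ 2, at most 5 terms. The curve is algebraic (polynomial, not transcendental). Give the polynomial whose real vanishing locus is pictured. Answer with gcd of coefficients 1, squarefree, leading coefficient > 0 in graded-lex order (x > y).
First, the degree is 2 — a generic line meets the curve in up to 2 points.
Next, against the integer gridlines: it meets the y-axis at y = 0 (among the integer gridlines); the x-axis gridline crossings are at x ∈ {0, 2}.
Finally, fitting integer coefficients to these (and the overall shape) gives p.

x^2 - 2*x - 2*y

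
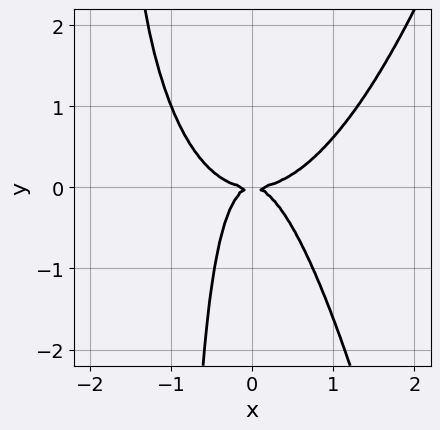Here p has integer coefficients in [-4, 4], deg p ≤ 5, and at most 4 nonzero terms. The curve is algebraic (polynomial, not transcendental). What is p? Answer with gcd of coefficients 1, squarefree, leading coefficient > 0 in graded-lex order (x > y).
deg p = 4. A generic line meets the curve in up to 4 points.
Reading off the gridlines: it crosses the y-axis at the gridline y = 0; it meets the x-axis at x = 0 (among the integer gridlines).
These observations pin down the coefficients.

2*x^4 - 2*x^2*y - x*y^2 - y^2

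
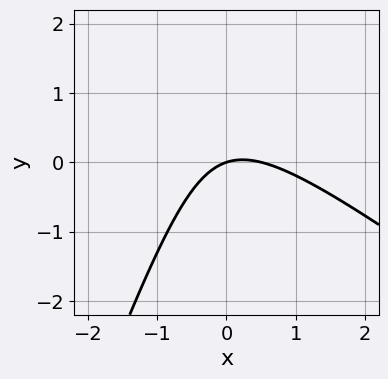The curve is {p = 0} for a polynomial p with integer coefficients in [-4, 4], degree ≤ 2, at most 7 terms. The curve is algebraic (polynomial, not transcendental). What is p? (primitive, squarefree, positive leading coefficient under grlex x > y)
2*x^2 + 2*x*y - y^2 - x + 3*y

(a) Degree: the shape is more complex than any degree-1 curve, so deg p = 2.
(b) Reading off the gridlines: it meets the y-axis at y = 0 (among the integer gridlines); one x-axis crossing is at x = 0.
(c) These observations pin down the coefficients.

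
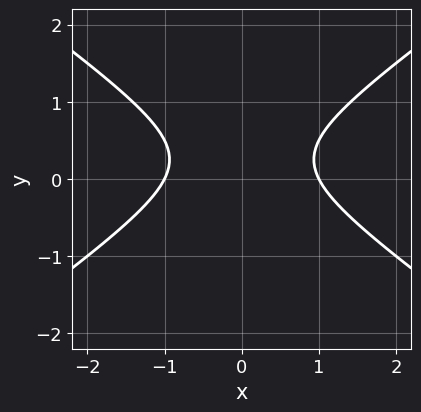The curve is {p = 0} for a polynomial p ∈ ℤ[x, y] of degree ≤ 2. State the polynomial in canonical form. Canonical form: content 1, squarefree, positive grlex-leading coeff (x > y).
x^2 - 2*y^2 + y - 1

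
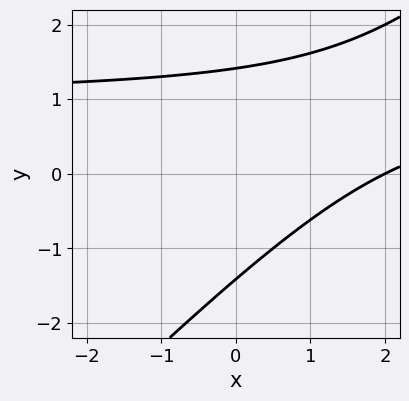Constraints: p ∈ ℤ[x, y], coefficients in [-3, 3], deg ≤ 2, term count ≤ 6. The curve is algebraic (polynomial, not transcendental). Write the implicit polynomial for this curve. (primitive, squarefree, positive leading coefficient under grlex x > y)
First, deg p = 2. The shape is more complex than any degree-1 curve.
Then, observable constraints: one x-axis crossing is at x = 2.
Finally, assembling these constraints gives the stated polynomial.

x*y - y^2 - x + 2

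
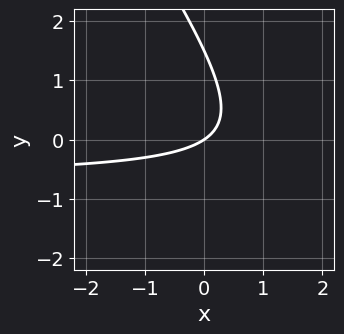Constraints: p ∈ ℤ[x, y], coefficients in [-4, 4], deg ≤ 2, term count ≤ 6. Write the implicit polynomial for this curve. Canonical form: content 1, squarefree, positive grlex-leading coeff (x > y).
1. deg p = 2.
2. Observable constraints: it crosses the y-axis at the gridline y = 0; it meets the x-axis at x = 0 (among the integer gridlines).
3. Putting this together gives p.

3*x*y + 2*y^2 + 2*x - 3*y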